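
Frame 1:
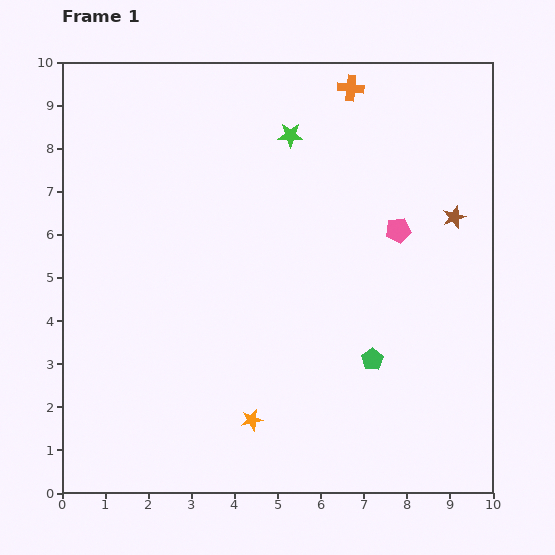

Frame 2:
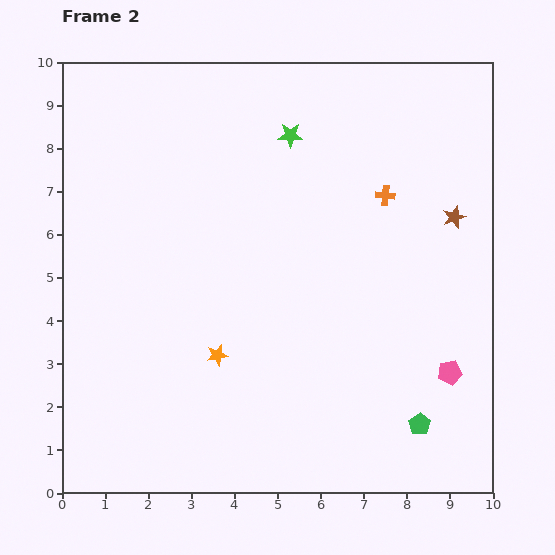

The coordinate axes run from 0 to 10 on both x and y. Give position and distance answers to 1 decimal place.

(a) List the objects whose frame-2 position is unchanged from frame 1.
the green star, the brown star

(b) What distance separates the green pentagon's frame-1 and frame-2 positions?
1.9

The green pentagon moved from (7.2, 3.1) to (8.3, 1.6), a distance of √(1.1² + 1.5²) ≈ 1.9.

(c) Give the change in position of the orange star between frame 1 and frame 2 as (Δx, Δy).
(-0.8, 1.5)

The orange star was at (4.4, 1.7) in frame 1 and (3.6, 3.2) in frame 2.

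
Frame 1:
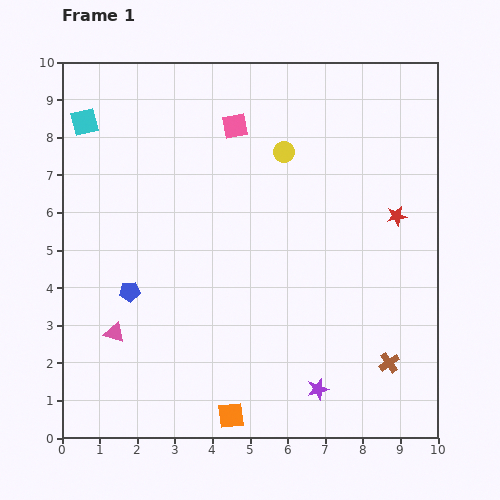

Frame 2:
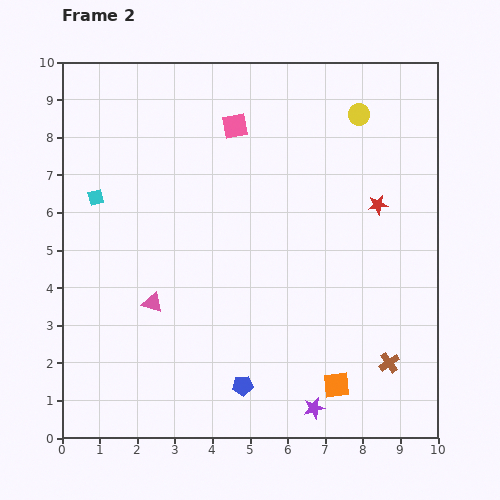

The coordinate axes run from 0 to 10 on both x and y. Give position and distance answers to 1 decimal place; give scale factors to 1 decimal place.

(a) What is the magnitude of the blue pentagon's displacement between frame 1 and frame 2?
3.9

The blue pentagon moved from (1.8, 3.9) to (4.8, 1.4), a distance of √(3.0² + 2.5²) ≈ 3.9.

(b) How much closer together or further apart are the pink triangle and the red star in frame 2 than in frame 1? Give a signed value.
-1.6

Distance in frame 1: 8.1. Distance in frame 2: 6.5.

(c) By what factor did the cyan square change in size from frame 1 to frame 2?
0.6×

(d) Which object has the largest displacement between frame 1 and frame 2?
the blue pentagon

(moved 3.9; next 2.9)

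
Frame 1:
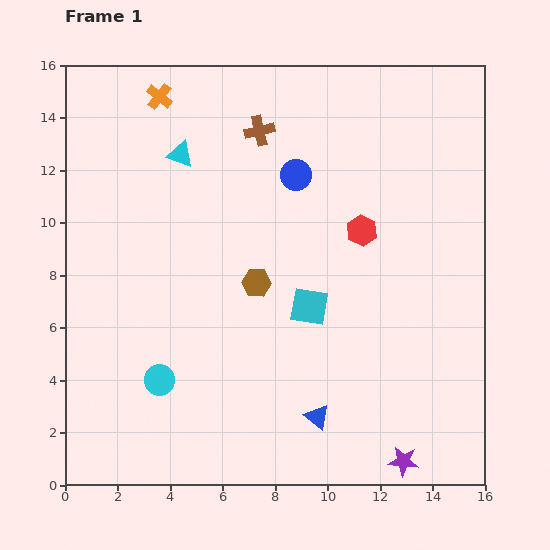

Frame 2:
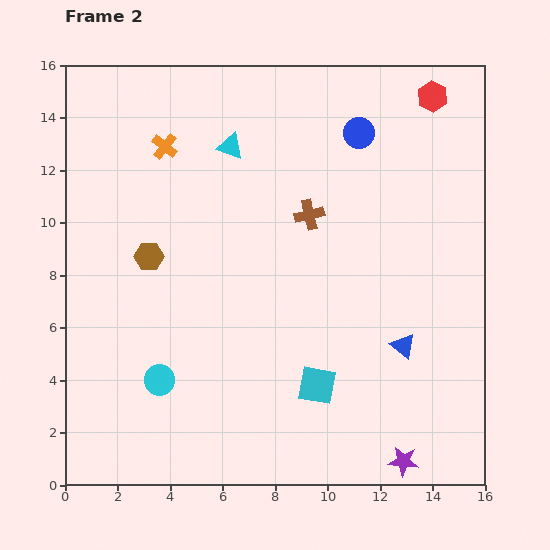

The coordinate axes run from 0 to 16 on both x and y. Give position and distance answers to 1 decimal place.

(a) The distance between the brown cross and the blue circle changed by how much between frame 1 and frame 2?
+1.4

Distance in frame 1: 2.2. Distance in frame 2: 3.6.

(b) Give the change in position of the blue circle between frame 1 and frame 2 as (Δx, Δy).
(2.4, 1.6)

The blue circle was at (8.8, 11.8) in frame 1 and (11.2, 13.4) in frame 2.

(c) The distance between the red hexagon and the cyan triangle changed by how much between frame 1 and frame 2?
+0.4

Distance in frame 1: 7.5. Distance in frame 2: 7.9.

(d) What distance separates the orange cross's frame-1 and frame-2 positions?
1.9

The orange cross moved from (3.6, 14.8) to (3.8, 12.9), a distance of √(0.2² + 1.9²) ≈ 1.9.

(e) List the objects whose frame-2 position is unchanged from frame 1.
the cyan circle, the purple star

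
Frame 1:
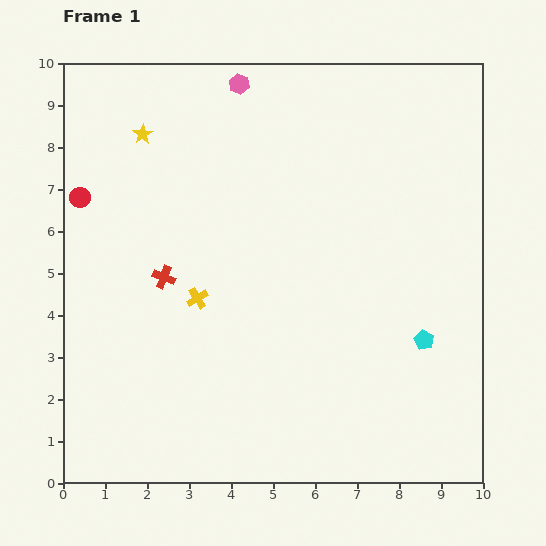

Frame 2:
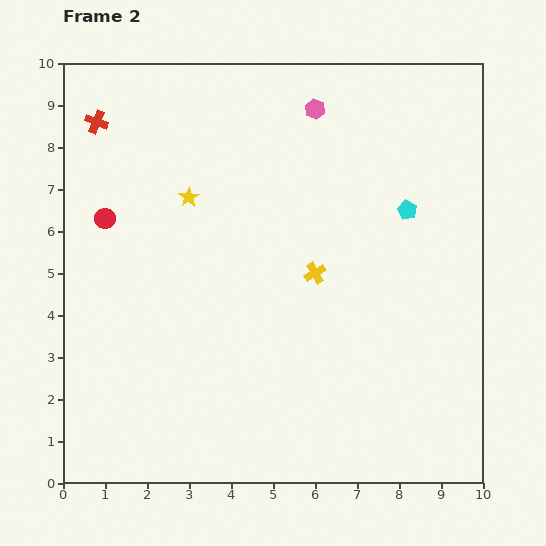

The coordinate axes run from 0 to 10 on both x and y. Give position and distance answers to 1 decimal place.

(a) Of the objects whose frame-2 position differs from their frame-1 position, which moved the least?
the red circle

(moved 0.8)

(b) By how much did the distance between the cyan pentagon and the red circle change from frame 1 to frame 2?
-1.7

Distance in frame 1: 8.9. Distance in frame 2: 7.2.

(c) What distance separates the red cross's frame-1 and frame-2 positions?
4.0

The red cross moved from (2.4, 4.9) to (0.8, 8.6), a distance of √(1.6² + 3.7²) ≈ 4.0.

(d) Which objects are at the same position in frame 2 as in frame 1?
none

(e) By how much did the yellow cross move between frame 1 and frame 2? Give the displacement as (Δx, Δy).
(2.8, 0.6)

The yellow cross was at (3.2, 4.4) in frame 1 and (6.0, 5.0) in frame 2.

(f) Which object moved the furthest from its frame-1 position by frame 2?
the red cross

(moved 4.0; next 3.1)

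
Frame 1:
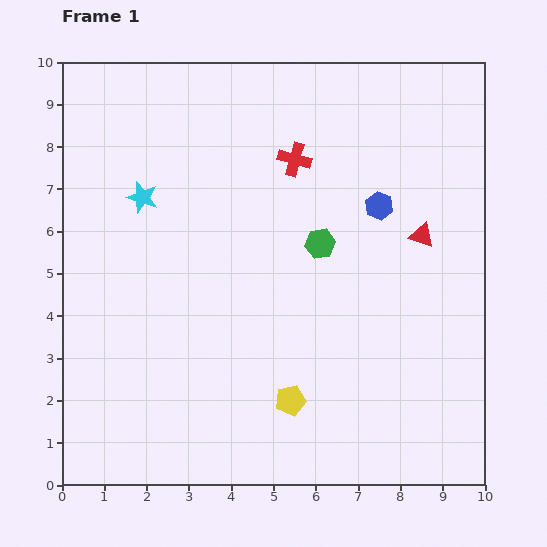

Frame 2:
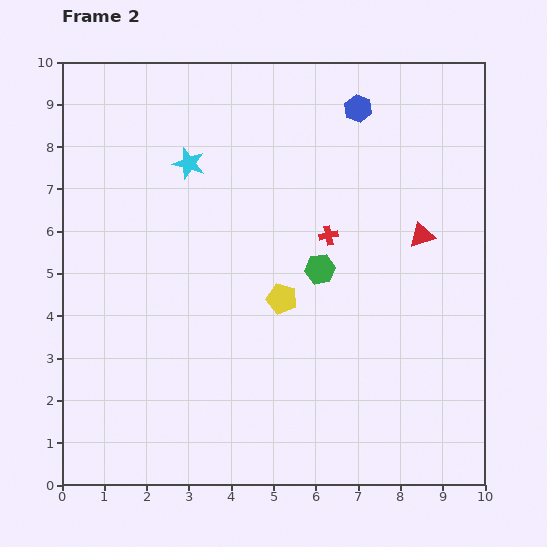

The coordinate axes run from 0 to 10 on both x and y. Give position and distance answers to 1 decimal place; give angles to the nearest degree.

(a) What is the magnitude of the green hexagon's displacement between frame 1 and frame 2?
0.6

The green hexagon moved from (6.1, 5.7) to (6.1, 5.1), a distance of √(0.0² + 0.6²) ≈ 0.6.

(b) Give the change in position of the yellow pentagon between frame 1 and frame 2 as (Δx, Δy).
(-0.2, 2.4)

The yellow pentagon was at (5.4, 2.0) in frame 1 and (5.2, 4.4) in frame 2.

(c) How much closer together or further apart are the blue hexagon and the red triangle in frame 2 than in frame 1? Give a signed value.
+2.2

Distance in frame 1: 1.2. Distance in frame 2: 3.4.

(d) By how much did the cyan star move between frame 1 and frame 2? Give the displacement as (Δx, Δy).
(1.1, 0.8)

The cyan star was at (1.9, 6.8) in frame 1 and (3.0, 7.6) in frame 2.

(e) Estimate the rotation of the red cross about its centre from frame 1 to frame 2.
25° counter-clockwise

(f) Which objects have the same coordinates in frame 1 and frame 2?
the red triangle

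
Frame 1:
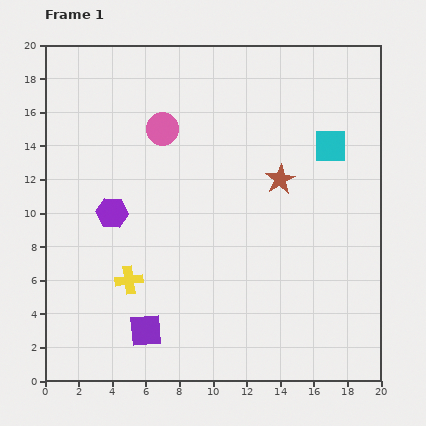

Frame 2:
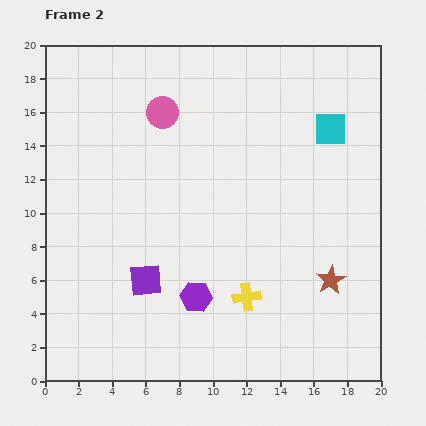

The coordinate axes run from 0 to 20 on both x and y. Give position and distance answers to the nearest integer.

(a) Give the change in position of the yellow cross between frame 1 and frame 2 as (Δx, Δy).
(7, -1)

The yellow cross was at (5, 6) in frame 1 and (12, 5) in frame 2.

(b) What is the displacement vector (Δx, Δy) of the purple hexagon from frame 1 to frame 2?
(5, -5)

The purple hexagon was at (4, 10) in frame 1 and (9, 5) in frame 2.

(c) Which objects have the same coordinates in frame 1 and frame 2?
none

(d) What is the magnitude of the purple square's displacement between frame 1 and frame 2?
3

The purple square moved from (6, 3) to (6, 6), a distance of √(0² + 3²) ≈ 3.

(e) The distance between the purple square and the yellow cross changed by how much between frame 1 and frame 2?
+3

Distance in frame 1: 3. Distance in frame 2: 6.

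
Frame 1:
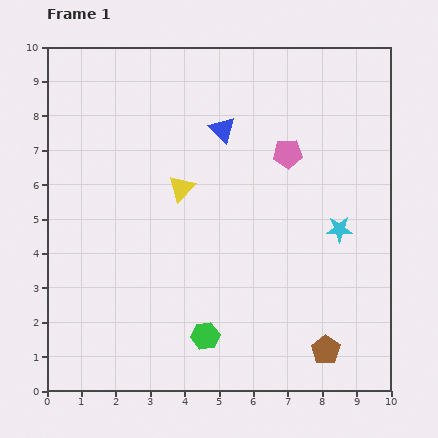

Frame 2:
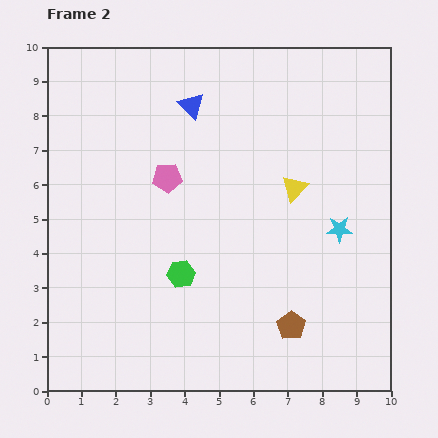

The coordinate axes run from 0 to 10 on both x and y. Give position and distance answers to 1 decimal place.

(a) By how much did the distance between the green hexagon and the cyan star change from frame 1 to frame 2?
-0.2

Distance in frame 1: 5.0. Distance in frame 2: 4.8.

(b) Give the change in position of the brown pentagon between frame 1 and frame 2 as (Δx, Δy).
(-1.0, 0.7)

The brown pentagon was at (8.1, 1.2) in frame 1 and (7.1, 1.9) in frame 2.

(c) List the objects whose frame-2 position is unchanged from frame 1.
the cyan star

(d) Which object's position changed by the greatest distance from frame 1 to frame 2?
the pink pentagon

(moved 3.6; next 3.3)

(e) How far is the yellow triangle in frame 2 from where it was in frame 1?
3.3

The yellow triangle moved from (3.9, 5.9) to (7.2, 5.9), a distance of √(3.3² + 0.0²) ≈ 3.3.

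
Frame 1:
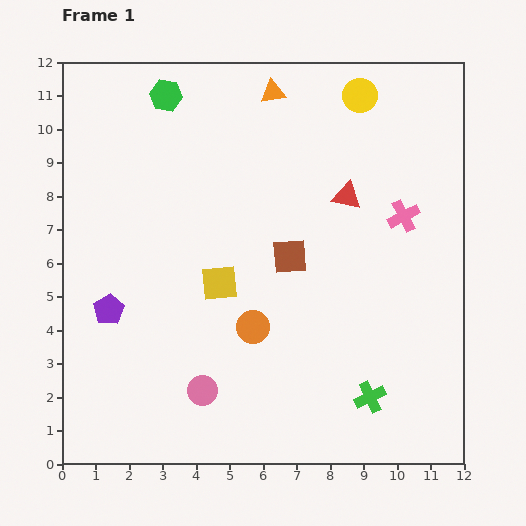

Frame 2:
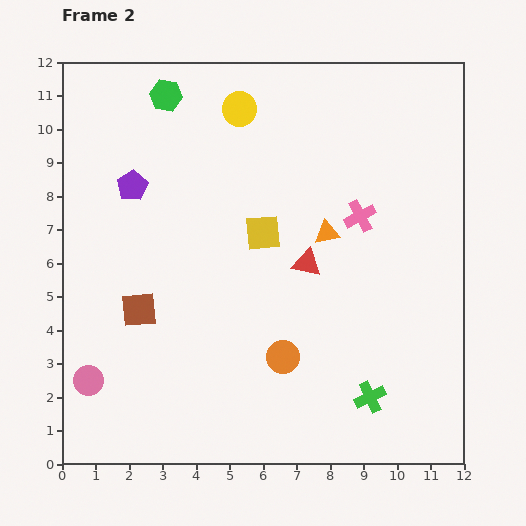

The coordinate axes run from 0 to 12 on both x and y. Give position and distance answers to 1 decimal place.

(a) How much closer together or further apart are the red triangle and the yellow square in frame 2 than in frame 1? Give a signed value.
-3.0

Distance in frame 1: 4.6. Distance in frame 2: 1.6.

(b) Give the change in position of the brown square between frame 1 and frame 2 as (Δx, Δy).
(-4.5, -1.6)

The brown square was at (6.8, 6.2) in frame 1 and (2.3, 4.6) in frame 2.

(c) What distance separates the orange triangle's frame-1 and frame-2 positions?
4.5

The orange triangle moved from (6.3, 11.1) to (7.9, 6.9), a distance of √(1.6² + 4.2²) ≈ 4.5.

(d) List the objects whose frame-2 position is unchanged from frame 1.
the green cross, the green hexagon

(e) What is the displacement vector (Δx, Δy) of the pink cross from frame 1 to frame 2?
(-1.3, 0.0)

The pink cross was at (10.2, 7.4) in frame 1 and (8.9, 7.4) in frame 2.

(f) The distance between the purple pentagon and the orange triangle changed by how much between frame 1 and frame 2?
-2.1

Distance in frame 1: 8.1. Distance in frame 2: 6.0.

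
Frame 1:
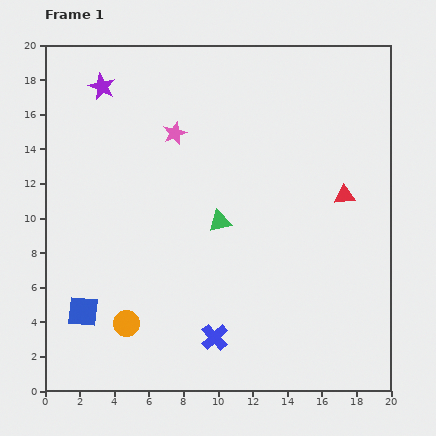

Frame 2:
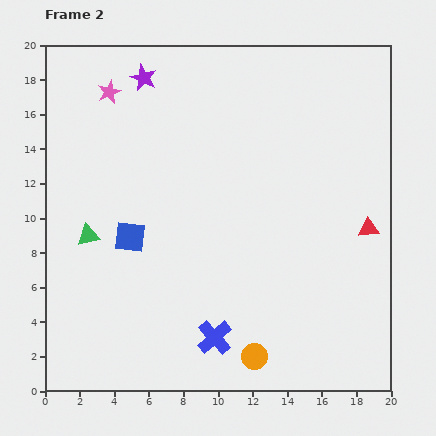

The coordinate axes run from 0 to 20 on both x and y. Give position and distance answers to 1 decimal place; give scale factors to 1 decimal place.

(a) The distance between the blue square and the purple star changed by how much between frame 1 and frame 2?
-3.8

Distance in frame 1: 13.0. Distance in frame 2: 9.2.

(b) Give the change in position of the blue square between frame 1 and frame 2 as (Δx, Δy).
(2.7, 4.3)

The blue square was at (2.2, 4.6) in frame 1 and (4.9, 8.9) in frame 2.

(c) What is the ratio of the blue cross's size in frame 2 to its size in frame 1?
1.3×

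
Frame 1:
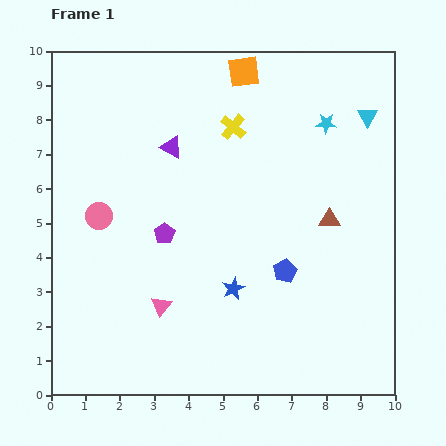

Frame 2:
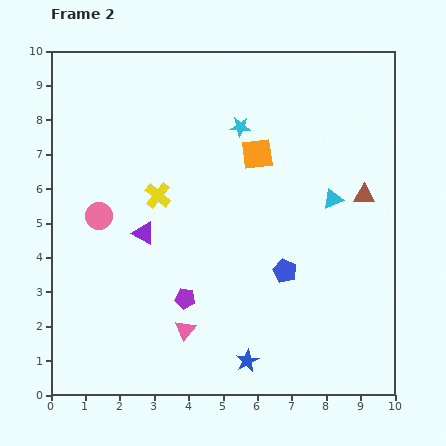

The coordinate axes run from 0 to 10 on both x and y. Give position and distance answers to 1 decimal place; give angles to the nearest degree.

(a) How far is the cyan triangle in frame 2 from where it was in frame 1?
2.6

The cyan triangle moved from (9.2, 8.1) to (8.2, 5.7), a distance of √(1.0² + 2.4²) ≈ 2.6.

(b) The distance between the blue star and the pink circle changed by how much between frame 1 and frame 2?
+1.6

Distance in frame 1: 4.4. Distance in frame 2: 6.0.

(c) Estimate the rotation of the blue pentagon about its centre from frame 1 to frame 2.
21° counter-clockwise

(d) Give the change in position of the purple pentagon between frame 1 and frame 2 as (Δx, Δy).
(0.6, -1.9)

The purple pentagon was at (3.3, 4.7) in frame 1 and (3.9, 2.8) in frame 2.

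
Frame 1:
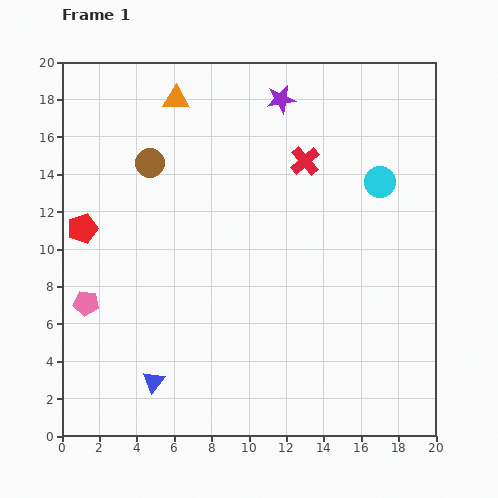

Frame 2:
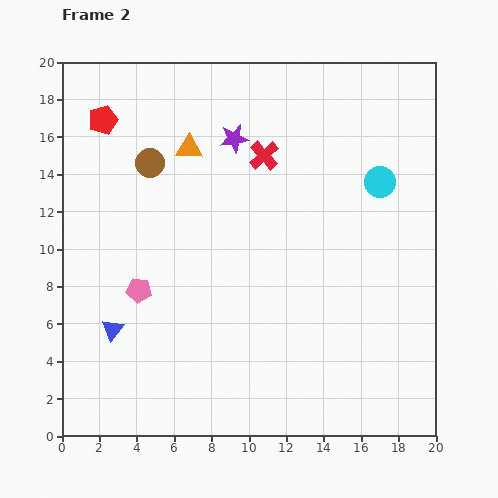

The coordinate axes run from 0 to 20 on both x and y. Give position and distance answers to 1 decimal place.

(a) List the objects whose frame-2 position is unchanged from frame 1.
the cyan circle, the brown circle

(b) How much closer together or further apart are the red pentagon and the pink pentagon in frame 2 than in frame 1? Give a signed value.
+5.3

Distance in frame 1: 4.0. Distance in frame 2: 9.3.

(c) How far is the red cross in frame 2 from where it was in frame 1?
2.2

The red cross moved from (13.0, 14.7) to (10.8, 15.0), a distance of √(2.2² + 0.3²) ≈ 2.2.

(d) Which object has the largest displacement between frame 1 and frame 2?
the red pentagon

(moved 5.9; next 3.6)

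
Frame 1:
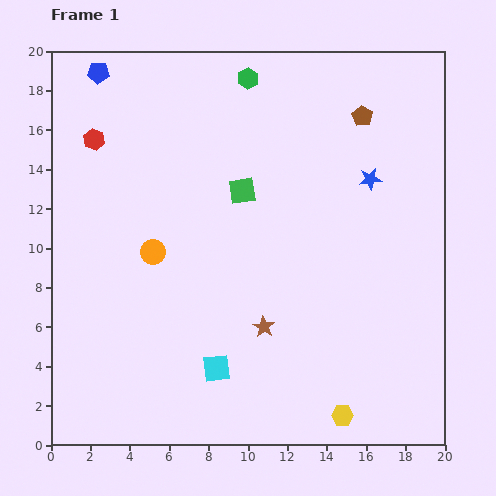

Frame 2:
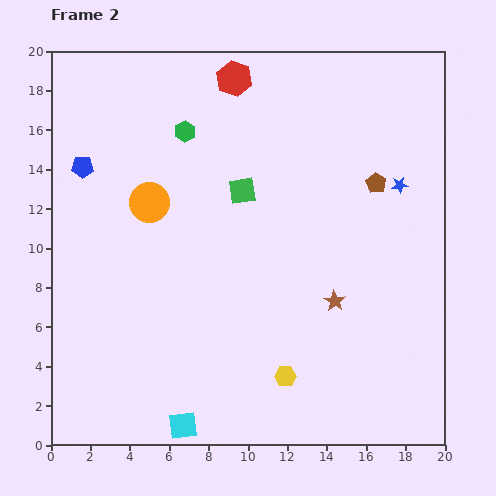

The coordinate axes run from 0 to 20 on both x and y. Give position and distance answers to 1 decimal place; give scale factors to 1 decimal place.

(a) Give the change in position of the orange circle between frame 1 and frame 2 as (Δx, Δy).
(-0.2, 2.5)

The orange circle was at (5.2, 9.8) in frame 1 and (5.0, 12.3) in frame 2.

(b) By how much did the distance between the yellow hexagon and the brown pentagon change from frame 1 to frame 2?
-4.4

Distance in frame 1: 15.2. Distance in frame 2: 10.8.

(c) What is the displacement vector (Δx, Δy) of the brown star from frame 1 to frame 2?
(3.6, 1.3)

The brown star was at (10.8, 6.0) in frame 1 and (14.4, 7.3) in frame 2.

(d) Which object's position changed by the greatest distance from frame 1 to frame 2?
the red hexagon

(moved 7.7; next 4.9)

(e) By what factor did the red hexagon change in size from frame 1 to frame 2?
1.7×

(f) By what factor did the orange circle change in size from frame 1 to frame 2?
1.6×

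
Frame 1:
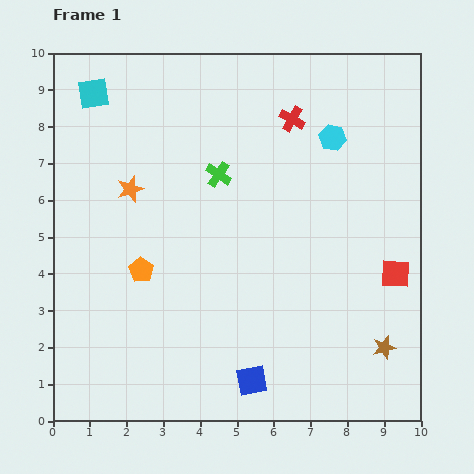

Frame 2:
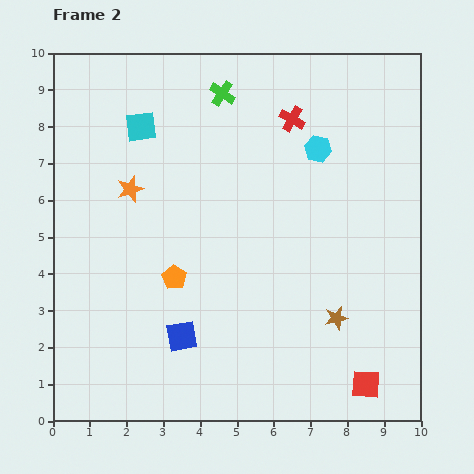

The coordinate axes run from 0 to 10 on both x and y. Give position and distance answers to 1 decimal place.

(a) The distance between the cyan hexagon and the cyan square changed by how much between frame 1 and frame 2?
-1.8

Distance in frame 1: 6.6. Distance in frame 2: 4.8.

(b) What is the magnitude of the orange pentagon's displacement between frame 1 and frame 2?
0.9

The orange pentagon moved from (2.4, 4.1) to (3.3, 3.9), a distance of √(0.9² + 0.2²) ≈ 0.9.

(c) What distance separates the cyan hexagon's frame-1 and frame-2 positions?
0.5

The cyan hexagon moved from (7.6, 7.7) to (7.2, 7.4), a distance of √(0.4² + 0.3²) ≈ 0.5.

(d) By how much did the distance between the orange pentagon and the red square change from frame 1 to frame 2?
-0.9

Distance in frame 1: 6.9. Distance in frame 2: 6.0.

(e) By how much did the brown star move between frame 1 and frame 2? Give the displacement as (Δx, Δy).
(-1.3, 0.8)

The brown star was at (9.0, 2.0) in frame 1 and (7.7, 2.8) in frame 2.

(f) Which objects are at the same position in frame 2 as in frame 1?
the red cross, the orange star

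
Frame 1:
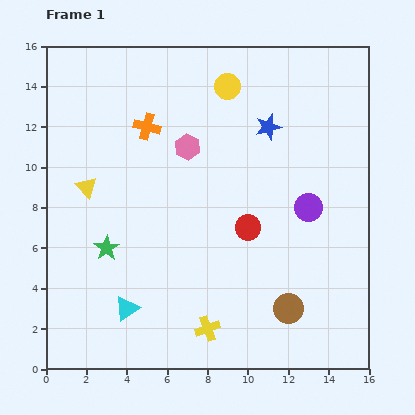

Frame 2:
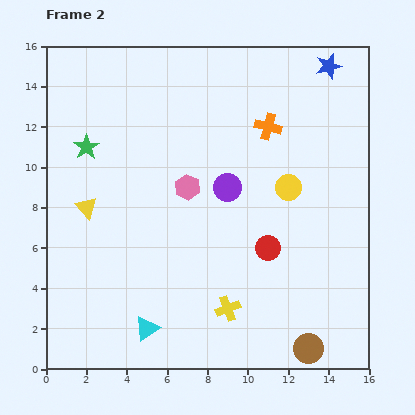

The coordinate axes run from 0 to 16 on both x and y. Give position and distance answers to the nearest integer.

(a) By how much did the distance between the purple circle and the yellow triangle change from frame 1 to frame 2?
-4

Distance in frame 1: 11. Distance in frame 2: 7.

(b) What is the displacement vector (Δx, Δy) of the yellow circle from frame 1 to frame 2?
(3, -5)

The yellow circle was at (9, 14) in frame 1 and (12, 9) in frame 2.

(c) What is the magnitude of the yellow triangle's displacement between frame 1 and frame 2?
1

The yellow triangle moved from (2, 9) to (2, 8), a distance of √(0² + 1²) ≈ 1.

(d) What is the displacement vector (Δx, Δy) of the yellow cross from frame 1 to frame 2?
(1, 1)

The yellow cross was at (8, 2) in frame 1 and (9, 3) in frame 2.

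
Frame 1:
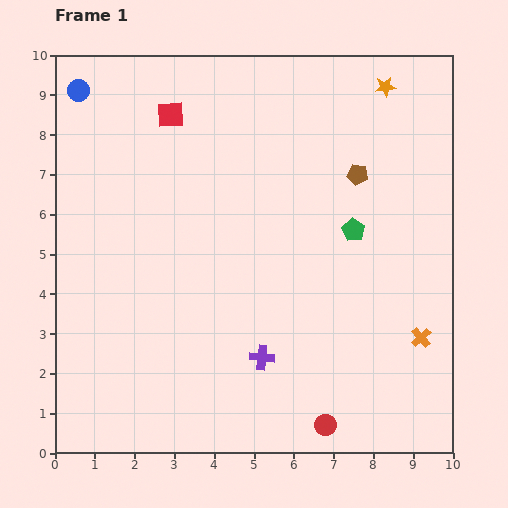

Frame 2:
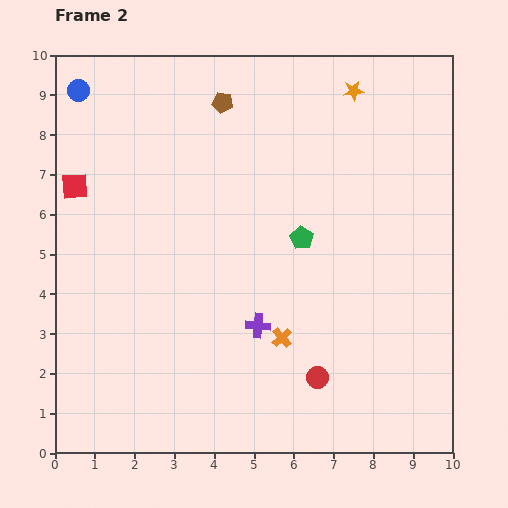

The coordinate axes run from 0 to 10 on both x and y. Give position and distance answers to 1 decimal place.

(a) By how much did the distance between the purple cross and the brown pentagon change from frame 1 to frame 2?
+0.5

Distance in frame 1: 5.2. Distance in frame 2: 5.7.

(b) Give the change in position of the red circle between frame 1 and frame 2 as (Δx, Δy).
(-0.2, 1.2)

The red circle was at (6.8, 0.7) in frame 1 and (6.6, 1.9) in frame 2.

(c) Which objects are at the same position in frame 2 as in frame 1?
the blue circle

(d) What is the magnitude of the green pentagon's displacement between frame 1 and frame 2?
1.3

The green pentagon moved from (7.5, 5.6) to (6.2, 5.4), a distance of √(1.3² + 0.2²) ≈ 1.3.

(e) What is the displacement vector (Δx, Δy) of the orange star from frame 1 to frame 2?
(-0.8, -0.1)

The orange star was at (8.3, 9.2) in frame 1 and (7.5, 9.1) in frame 2.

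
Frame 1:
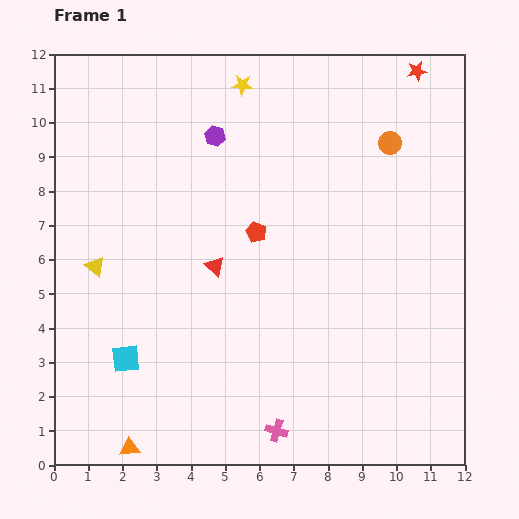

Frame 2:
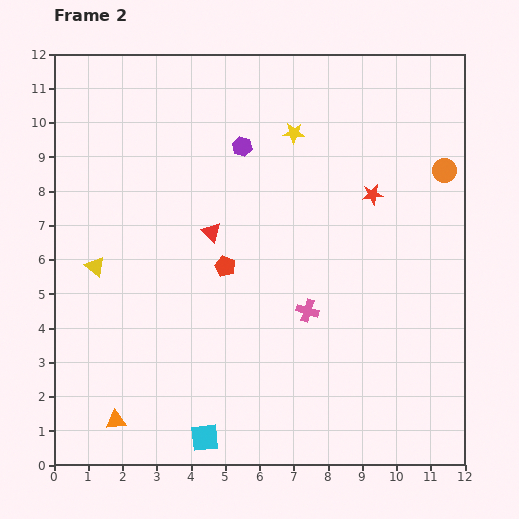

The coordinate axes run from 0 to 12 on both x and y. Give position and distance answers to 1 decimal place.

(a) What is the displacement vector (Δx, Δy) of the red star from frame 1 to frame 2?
(-1.3, -3.6)

The red star was at (10.6, 11.5) in frame 1 and (9.3, 7.9) in frame 2.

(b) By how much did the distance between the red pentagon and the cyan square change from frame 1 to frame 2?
-0.3

Distance in frame 1: 5.3. Distance in frame 2: 5.0.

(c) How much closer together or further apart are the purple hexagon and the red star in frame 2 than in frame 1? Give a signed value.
-2.2

Distance in frame 1: 6.2. Distance in frame 2: 4.0.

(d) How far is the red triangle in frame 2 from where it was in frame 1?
1.0

The red triangle moved from (4.7, 5.8) to (4.6, 6.8), a distance of √(0.1² + 1.0²) ≈ 1.0.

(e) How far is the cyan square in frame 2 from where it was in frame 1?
3.3

The cyan square moved from (2.1, 3.1) to (4.4, 0.8), a distance of √(2.3² + 2.3²) ≈ 3.3.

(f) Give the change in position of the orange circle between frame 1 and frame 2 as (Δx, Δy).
(1.6, -0.8)

The orange circle was at (9.8, 9.4) in frame 1 and (11.4, 8.6) in frame 2.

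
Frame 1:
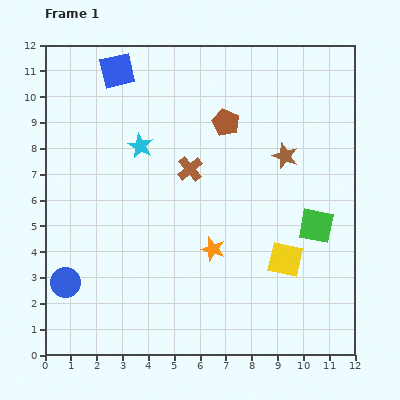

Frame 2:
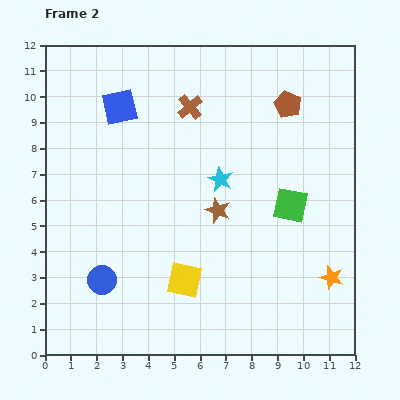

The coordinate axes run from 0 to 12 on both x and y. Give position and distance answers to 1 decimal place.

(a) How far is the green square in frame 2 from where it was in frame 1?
1.3

The green square moved from (10.5, 5.0) to (9.5, 5.8), a distance of √(1.0² + 0.8²) ≈ 1.3.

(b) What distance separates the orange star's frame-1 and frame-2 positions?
4.7

The orange star moved from (6.5, 4.1) to (11.1, 3.0), a distance of √(4.6² + 1.1²) ≈ 4.7.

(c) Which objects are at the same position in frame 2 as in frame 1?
none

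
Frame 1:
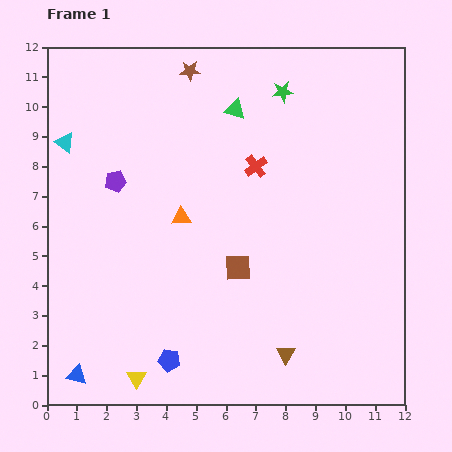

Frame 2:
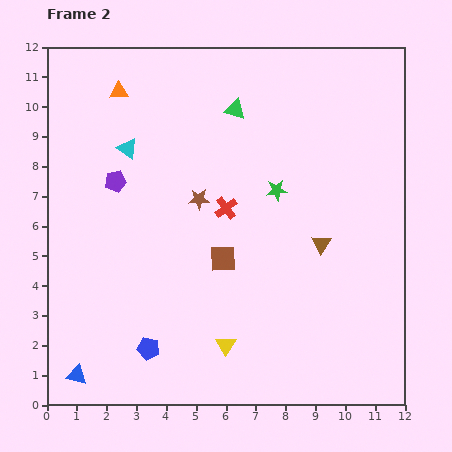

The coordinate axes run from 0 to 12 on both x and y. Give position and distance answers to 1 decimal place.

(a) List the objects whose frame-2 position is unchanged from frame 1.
the green triangle, the blue triangle, the purple pentagon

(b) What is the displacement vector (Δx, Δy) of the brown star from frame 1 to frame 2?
(0.3, -4.3)

The brown star was at (4.8, 11.2) in frame 1 and (5.1, 6.9) in frame 2.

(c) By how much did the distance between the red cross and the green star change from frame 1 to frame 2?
-0.9

Distance in frame 1: 2.7. Distance in frame 2: 1.8.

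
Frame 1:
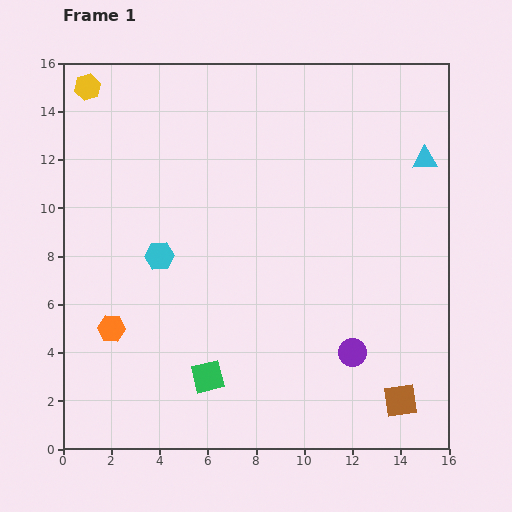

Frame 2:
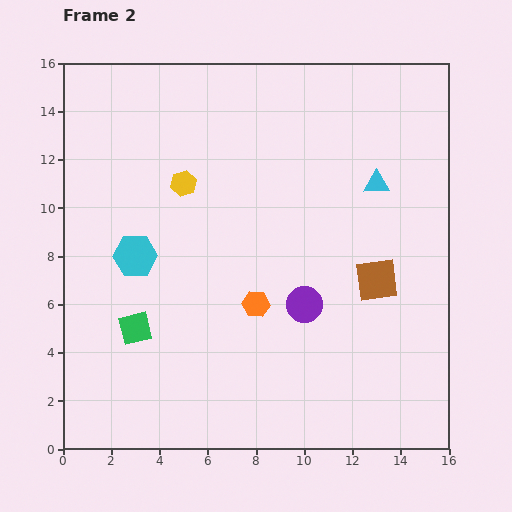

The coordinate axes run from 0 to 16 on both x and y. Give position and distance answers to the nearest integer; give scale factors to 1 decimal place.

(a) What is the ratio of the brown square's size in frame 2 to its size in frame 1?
1.3×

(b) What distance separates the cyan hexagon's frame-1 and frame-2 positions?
1

The cyan hexagon moved from (4, 8) to (3, 8), a distance of √(1² + 0²) ≈ 1.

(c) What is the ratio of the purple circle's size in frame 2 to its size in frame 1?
1.3×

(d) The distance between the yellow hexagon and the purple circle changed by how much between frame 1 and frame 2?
-9

Distance in frame 1: 16. Distance in frame 2: 7.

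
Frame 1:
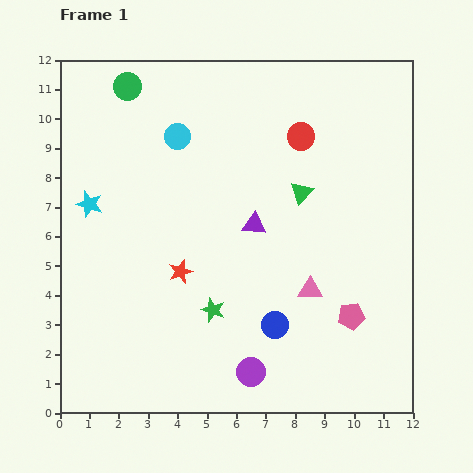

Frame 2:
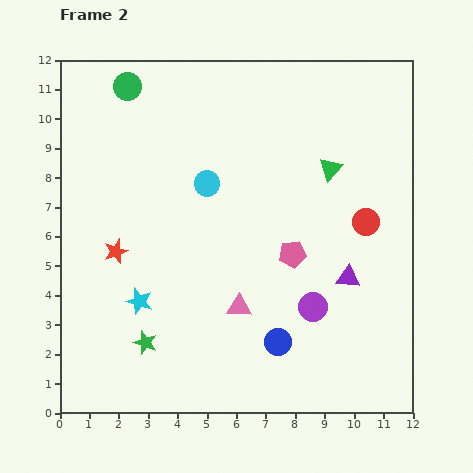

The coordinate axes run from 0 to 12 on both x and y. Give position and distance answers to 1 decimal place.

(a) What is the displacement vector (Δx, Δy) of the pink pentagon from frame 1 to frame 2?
(-2.0, 2.1)

The pink pentagon was at (9.9, 3.3) in frame 1 and (7.9, 5.4) in frame 2.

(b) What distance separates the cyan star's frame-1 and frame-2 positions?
3.7

The cyan star moved from (1.0, 7.1) to (2.7, 3.8), a distance of √(1.7² + 3.3²) ≈ 3.7.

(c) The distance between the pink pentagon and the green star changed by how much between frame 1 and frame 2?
+1.1

Distance in frame 1: 4.7. Distance in frame 2: 5.8.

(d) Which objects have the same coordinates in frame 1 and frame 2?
the green circle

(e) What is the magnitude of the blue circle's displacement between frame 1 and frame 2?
0.6

The blue circle moved from (7.3, 3.0) to (7.4, 2.4), a distance of √(0.1² + 0.6²) ≈ 0.6.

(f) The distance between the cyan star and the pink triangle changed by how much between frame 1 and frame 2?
-4.6

Distance in frame 1: 8.0. Distance in frame 2: 3.4.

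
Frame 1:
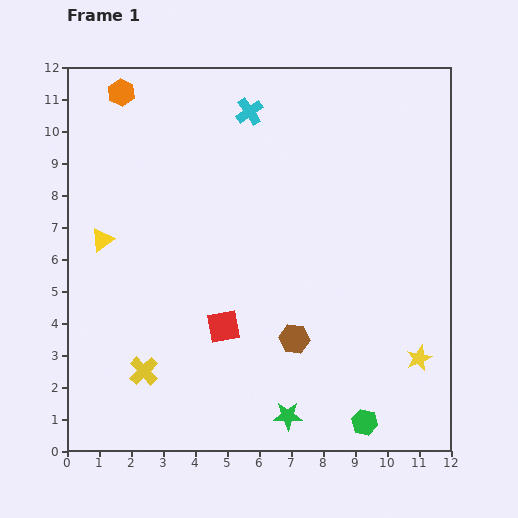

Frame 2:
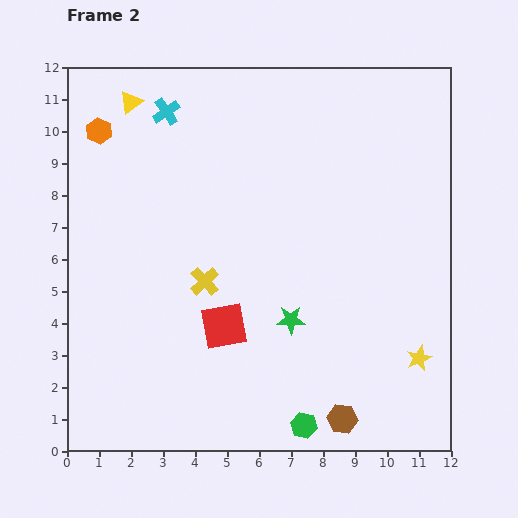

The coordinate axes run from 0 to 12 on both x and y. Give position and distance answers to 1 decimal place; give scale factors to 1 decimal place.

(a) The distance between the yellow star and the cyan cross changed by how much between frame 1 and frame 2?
+1.7

Distance in frame 1: 9.3. Distance in frame 2: 11.0.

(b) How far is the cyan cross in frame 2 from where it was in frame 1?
2.6

The cyan cross moved from (5.7, 10.6) to (3.1, 10.6), a distance of √(2.6² + 0.0²) ≈ 2.6.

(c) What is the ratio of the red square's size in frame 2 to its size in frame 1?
1.4×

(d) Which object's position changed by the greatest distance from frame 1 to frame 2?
the yellow triangle

(moved 4.4; next 3.4)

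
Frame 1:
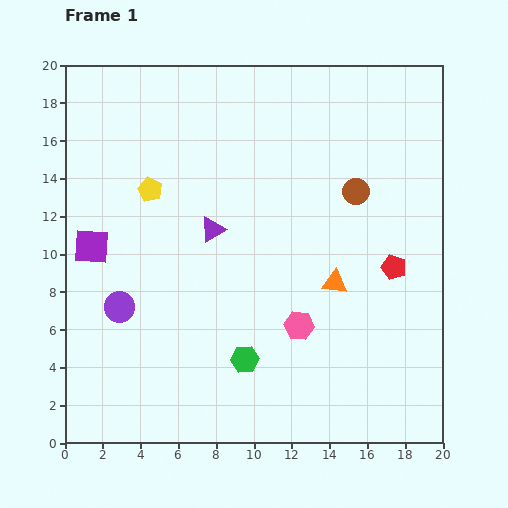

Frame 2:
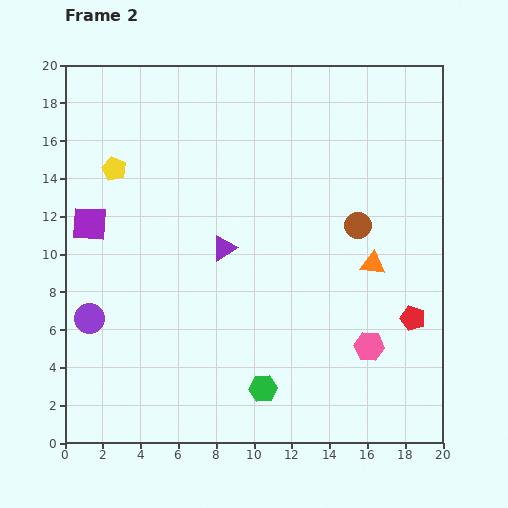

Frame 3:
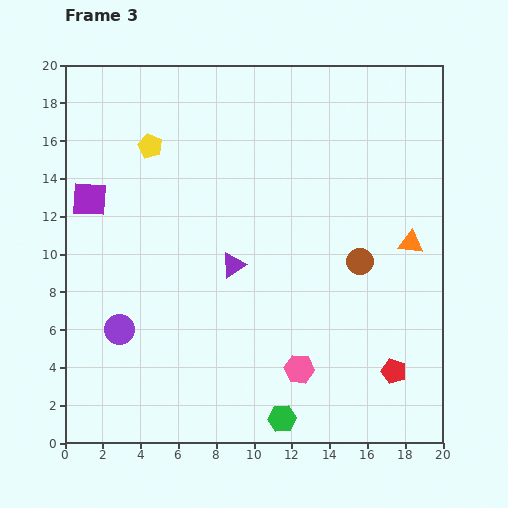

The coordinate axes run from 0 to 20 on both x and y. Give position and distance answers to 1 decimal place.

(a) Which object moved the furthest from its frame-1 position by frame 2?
the pink hexagon

(moved 3.9; next 2.9)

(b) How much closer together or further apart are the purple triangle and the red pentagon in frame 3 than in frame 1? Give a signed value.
+0.4

Distance in frame 1: 9.8. Distance in frame 3: 10.2.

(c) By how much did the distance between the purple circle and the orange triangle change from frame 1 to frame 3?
+4.6

Distance in frame 1: 11.5. Distance in frame 3: 16.1.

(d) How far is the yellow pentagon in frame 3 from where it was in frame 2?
2.2

The yellow pentagon moved from (2.6, 14.5) to (4.5, 15.7), a distance of √(1.9² + 1.2²) ≈ 2.2.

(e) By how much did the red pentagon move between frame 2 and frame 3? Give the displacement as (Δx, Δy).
(-1.0, -2.8)

The red pentagon was at (18.4, 6.6) in frame 2 and (17.4, 3.8) in frame 3.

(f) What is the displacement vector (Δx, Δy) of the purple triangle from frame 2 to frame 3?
(0.5, -0.9)

The purple triangle was at (8.4, 10.3) in frame 2 and (8.9, 9.4) in frame 3.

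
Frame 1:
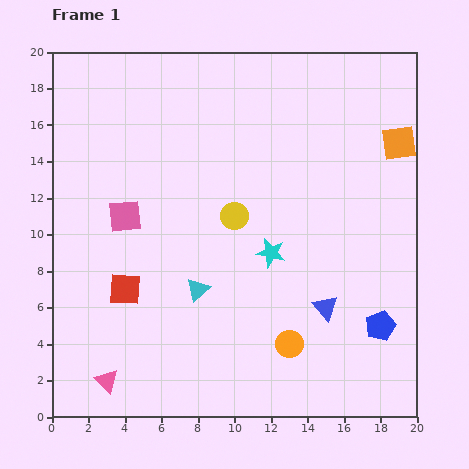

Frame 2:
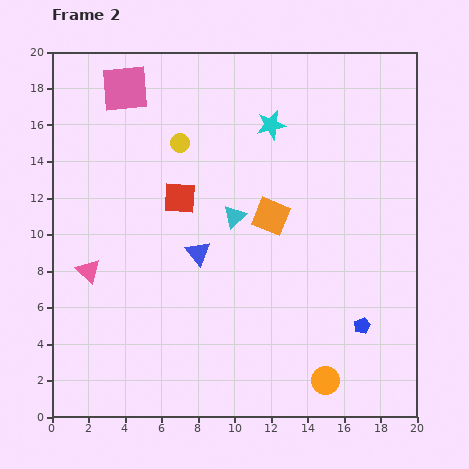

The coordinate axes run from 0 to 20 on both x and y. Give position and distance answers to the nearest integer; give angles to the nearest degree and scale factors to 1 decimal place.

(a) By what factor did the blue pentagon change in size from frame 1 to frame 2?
0.6×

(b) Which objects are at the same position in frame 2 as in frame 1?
none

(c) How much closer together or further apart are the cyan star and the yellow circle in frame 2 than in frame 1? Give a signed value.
+2

Distance in frame 1: 3. Distance in frame 2: 5.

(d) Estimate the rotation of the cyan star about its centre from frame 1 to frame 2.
27° counter-clockwise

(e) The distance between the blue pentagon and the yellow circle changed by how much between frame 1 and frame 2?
+4

Distance in frame 1: 10. Distance in frame 2: 14.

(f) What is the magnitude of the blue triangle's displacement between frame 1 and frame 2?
8

The blue triangle moved from (15, 6) to (8, 9), a distance of √(7² + 3²) ≈ 8.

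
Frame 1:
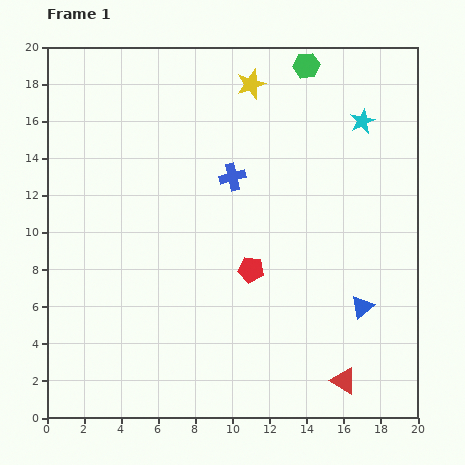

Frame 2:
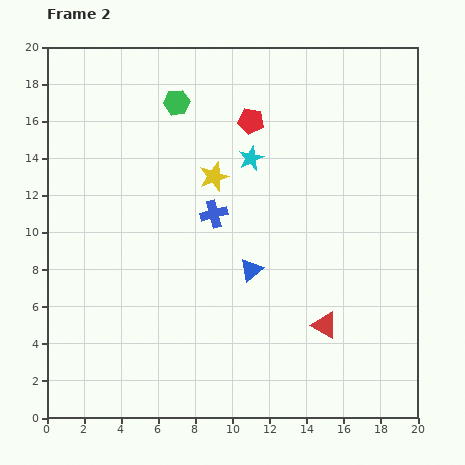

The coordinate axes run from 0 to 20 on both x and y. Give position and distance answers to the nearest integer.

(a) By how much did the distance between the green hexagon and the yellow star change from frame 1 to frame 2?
+1

Distance in frame 1: 3. Distance in frame 2: 4.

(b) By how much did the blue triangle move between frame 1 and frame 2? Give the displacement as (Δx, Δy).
(-6, 2)

The blue triangle was at (17, 6) in frame 1 and (11, 8) in frame 2.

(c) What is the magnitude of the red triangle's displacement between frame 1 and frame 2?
3

The red triangle moved from (16, 2) to (15, 5), a distance of √(1² + 3²) ≈ 3.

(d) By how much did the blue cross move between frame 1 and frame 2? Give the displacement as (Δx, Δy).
(-1, -2)

The blue cross was at (10, 13) in frame 1 and (9, 11) in frame 2.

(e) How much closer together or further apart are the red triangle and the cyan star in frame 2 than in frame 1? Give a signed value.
-4

Distance in frame 1: 14. Distance in frame 2: 10.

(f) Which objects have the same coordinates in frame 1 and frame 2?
none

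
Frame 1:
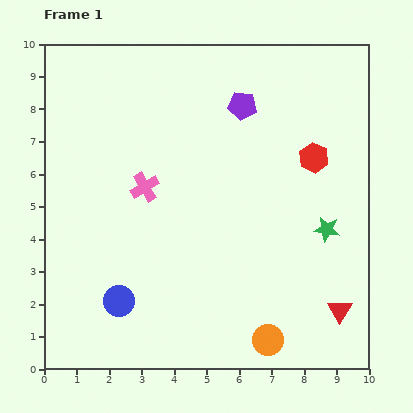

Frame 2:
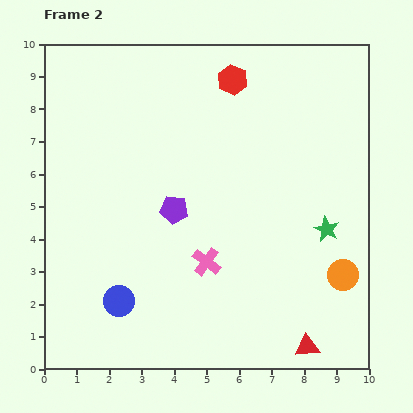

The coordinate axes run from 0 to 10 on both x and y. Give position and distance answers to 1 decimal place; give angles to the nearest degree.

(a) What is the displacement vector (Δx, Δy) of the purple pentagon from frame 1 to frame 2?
(-2.1, -3.2)

The purple pentagon was at (6.1, 8.1) in frame 1 and (4.0, 4.9) in frame 2.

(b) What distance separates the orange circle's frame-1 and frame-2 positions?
3.0

The orange circle moved from (6.9, 0.9) to (9.2, 2.9), a distance of √(2.3² + 2.0²) ≈ 3.0.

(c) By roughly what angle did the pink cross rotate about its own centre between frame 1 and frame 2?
23° counter-clockwise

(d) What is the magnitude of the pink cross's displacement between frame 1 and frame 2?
3.0

The pink cross moved from (3.1, 5.6) to (5.0, 3.3), a distance of √(1.9² + 2.3²) ≈ 3.0.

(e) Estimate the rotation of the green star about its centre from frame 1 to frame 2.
19° clockwise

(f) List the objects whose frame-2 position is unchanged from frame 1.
the blue circle, the green star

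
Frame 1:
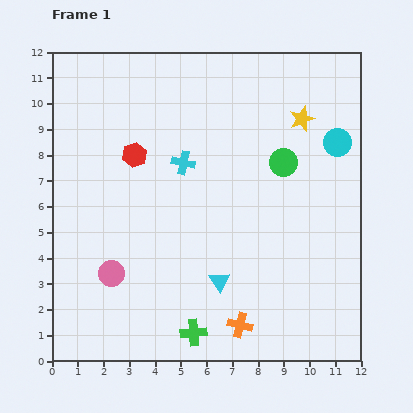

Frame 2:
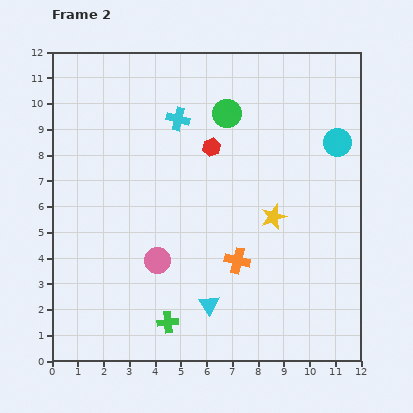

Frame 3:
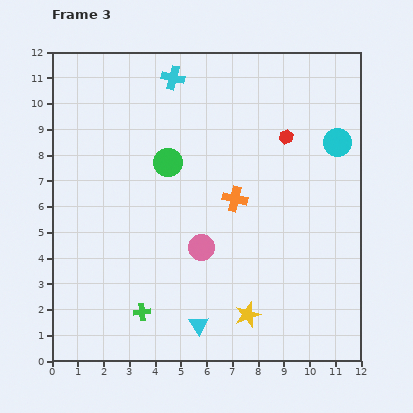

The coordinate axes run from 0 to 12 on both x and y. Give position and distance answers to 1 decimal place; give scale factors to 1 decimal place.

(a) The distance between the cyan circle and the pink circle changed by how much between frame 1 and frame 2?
-1.8

Distance in frame 1: 10.2. Distance in frame 2: 8.4.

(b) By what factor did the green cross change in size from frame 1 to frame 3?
0.6×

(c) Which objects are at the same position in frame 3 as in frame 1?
the cyan circle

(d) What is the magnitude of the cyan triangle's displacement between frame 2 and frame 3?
0.9

The cyan triangle moved from (6.1, 2.2) to (5.7, 1.4), a distance of √(0.4² + 0.8²) ≈ 0.9.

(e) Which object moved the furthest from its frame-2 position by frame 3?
the yellow star

(moved 3.9; next 3.0)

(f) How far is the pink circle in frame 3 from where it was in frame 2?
1.8

The pink circle moved from (4.1, 3.9) to (5.8, 4.4), a distance of √(1.7² + 0.5²) ≈ 1.8.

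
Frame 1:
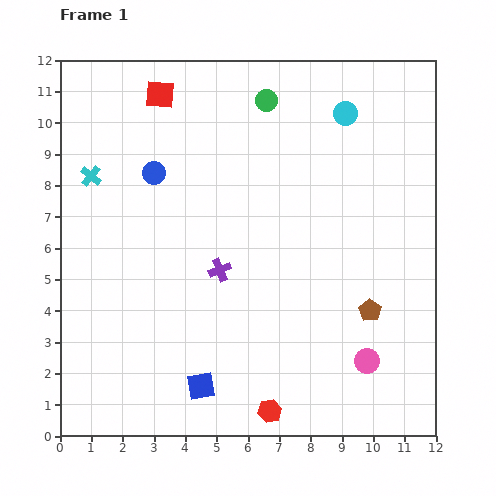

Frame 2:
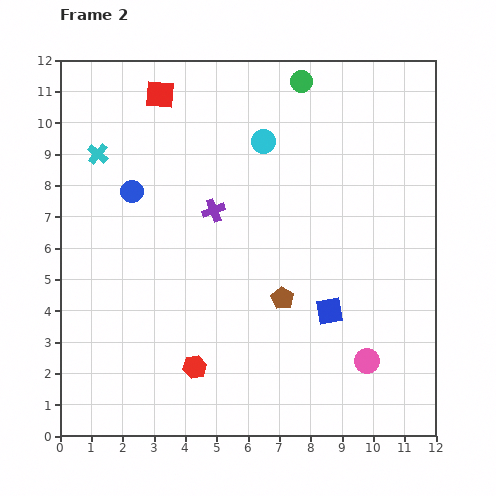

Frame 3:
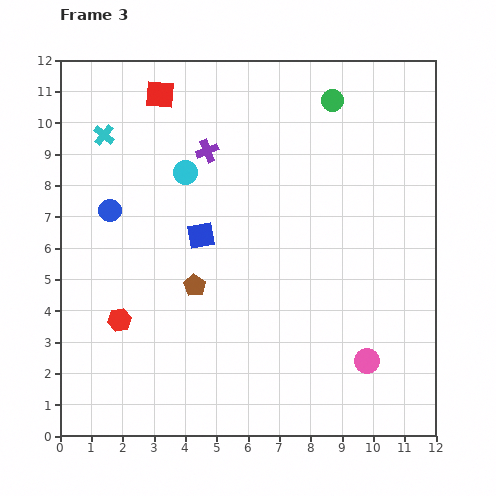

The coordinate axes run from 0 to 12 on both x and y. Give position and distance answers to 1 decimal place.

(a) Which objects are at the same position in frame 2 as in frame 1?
the red square, the pink circle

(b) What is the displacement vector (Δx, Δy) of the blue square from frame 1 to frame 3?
(0.0, 4.8)

The blue square was at (4.5, 1.6) in frame 1 and (4.5, 6.4) in frame 3.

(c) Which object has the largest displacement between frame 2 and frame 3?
the blue square

(moved 4.8; next 2.8)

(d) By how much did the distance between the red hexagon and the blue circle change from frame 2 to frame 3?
-2.4

Distance in frame 2: 5.9. Distance in frame 3: 3.5.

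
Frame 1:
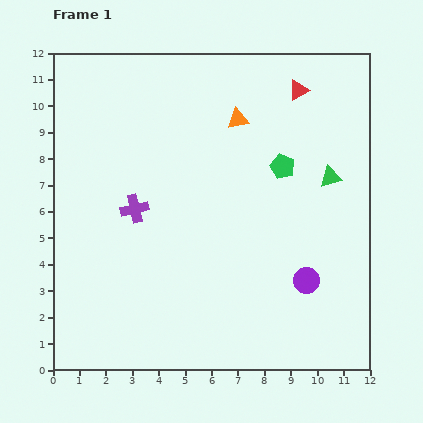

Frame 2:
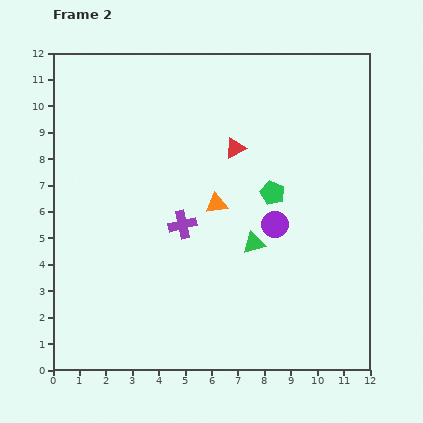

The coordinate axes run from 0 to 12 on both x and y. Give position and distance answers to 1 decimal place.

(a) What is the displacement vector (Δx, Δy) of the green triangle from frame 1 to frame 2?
(-2.9, -2.5)

The green triangle was at (10.5, 7.3) in frame 1 and (7.6, 4.8) in frame 2.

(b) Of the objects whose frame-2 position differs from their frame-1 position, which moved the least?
the green pentagon

(moved 1.1)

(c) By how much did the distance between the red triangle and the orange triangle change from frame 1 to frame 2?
-0.3

Distance in frame 1: 2.5. Distance in frame 2: 2.2.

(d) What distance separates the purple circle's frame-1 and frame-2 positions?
2.4

The purple circle moved from (9.6, 3.4) to (8.4, 5.5), a distance of √(1.2² + 2.1²) ≈ 2.4.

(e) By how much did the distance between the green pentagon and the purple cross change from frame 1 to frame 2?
-2.2

Distance in frame 1: 5.8. Distance in frame 2: 3.6.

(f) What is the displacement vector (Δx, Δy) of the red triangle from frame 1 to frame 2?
(-2.4, -2.2)

The red triangle was at (9.3, 10.6) in frame 1 and (6.9, 8.4) in frame 2.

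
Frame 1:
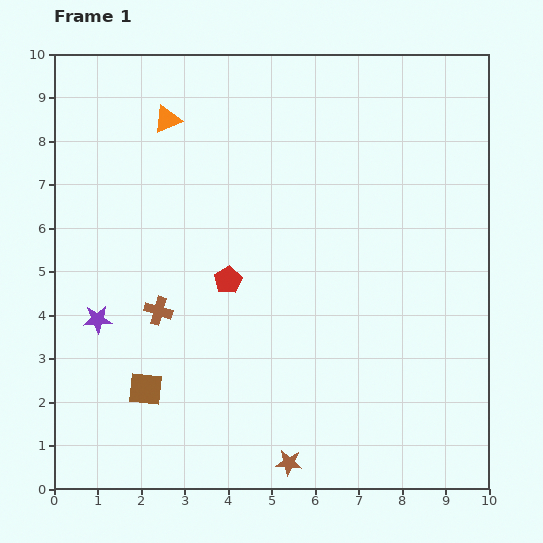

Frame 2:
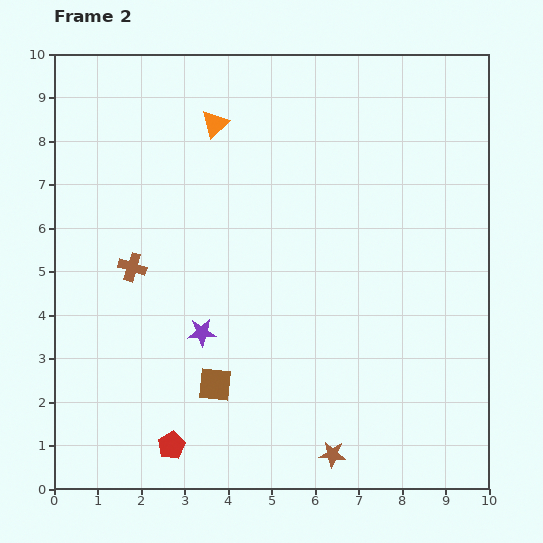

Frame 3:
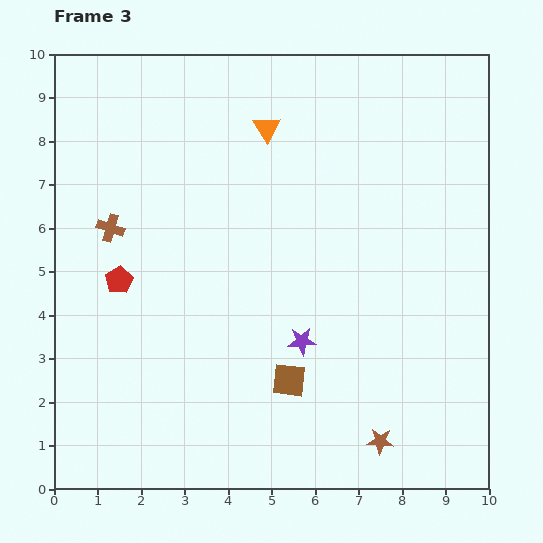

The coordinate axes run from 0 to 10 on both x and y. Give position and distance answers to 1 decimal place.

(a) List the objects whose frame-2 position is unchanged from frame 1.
none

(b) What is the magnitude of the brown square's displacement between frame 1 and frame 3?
3.3

The brown square moved from (2.1, 2.3) to (5.4, 2.5), a distance of √(3.3² + 0.2²) ≈ 3.3.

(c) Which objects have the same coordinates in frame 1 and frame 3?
none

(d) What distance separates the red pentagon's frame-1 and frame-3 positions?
2.5

The red pentagon moved from (4.0, 4.8) to (1.5, 4.8), a distance of √(2.5² + 0.0²) ≈ 2.5.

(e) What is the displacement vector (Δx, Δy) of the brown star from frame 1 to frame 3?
(2.1, 0.5)

The brown star was at (5.4, 0.6) in frame 1 and (7.5, 1.1) in frame 3.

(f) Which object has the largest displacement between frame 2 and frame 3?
the red pentagon

(moved 4.0; next 2.3)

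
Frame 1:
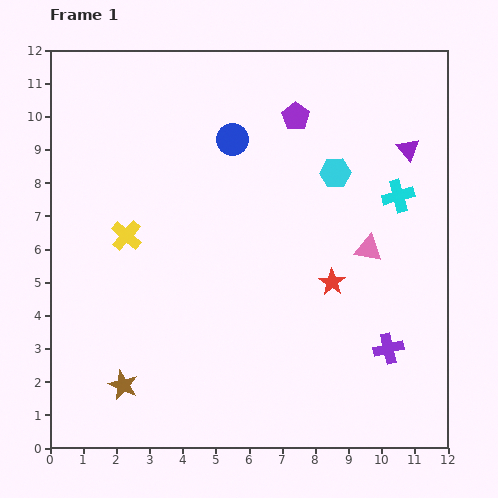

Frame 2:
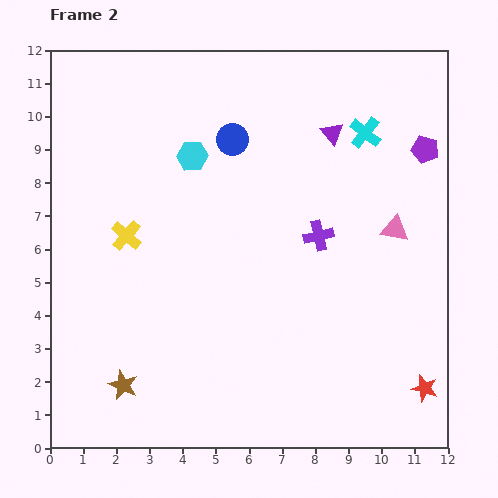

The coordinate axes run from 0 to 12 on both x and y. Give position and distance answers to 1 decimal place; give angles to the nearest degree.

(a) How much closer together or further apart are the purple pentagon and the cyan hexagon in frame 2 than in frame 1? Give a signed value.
+4.9

Distance in frame 1: 2.1. Distance in frame 2: 7.0.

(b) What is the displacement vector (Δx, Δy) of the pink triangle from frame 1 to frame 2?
(0.8, 0.6)

The pink triangle was at (9.6, 6.0) in frame 1 and (10.4, 6.6) in frame 2.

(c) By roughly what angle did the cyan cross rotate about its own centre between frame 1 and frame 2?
37° counter-clockwise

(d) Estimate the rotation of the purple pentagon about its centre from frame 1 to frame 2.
21° counter-clockwise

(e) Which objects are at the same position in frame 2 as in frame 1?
the brown star, the yellow cross, the blue circle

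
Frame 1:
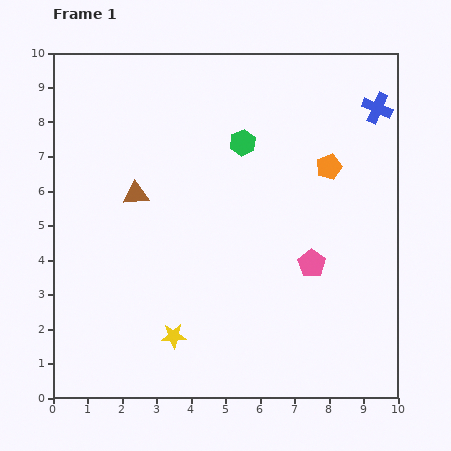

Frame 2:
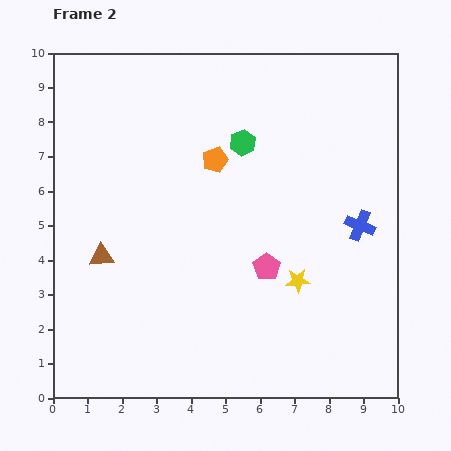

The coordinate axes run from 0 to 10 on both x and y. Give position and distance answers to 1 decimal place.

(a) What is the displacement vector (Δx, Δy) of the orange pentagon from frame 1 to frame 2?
(-3.3, 0.2)

The orange pentagon was at (8.0, 6.7) in frame 1 and (4.7, 6.9) in frame 2.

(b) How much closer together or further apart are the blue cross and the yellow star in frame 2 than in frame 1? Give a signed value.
-6.5

Distance in frame 1: 8.9. Distance in frame 2: 2.4.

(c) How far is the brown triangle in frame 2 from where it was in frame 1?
2.1

The brown triangle moved from (2.4, 5.9) to (1.4, 4.1), a distance of √(1.0² + 1.8²) ≈ 2.1.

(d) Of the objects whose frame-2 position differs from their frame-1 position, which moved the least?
the pink pentagon

(moved 1.3)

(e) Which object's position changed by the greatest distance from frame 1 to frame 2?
the yellow star

(moved 3.9; next 3.4)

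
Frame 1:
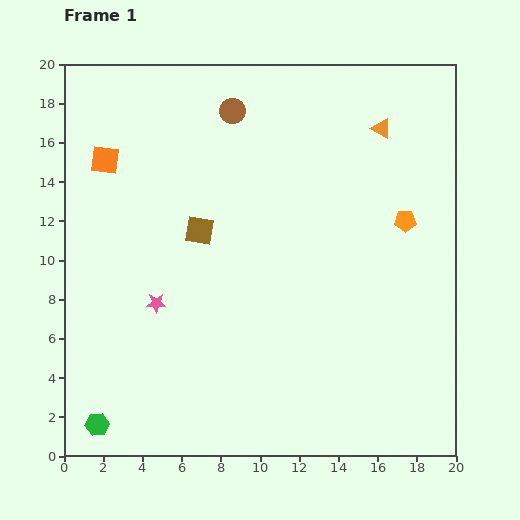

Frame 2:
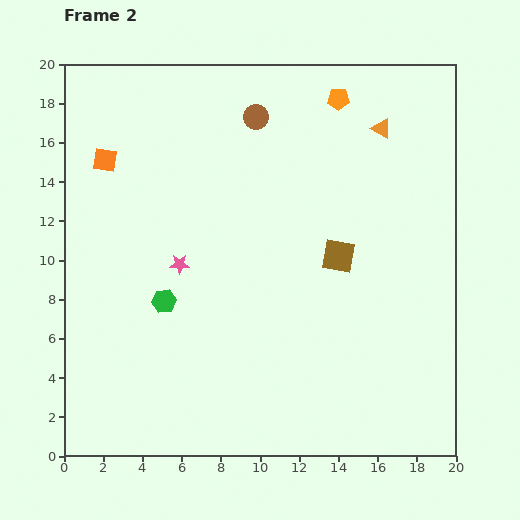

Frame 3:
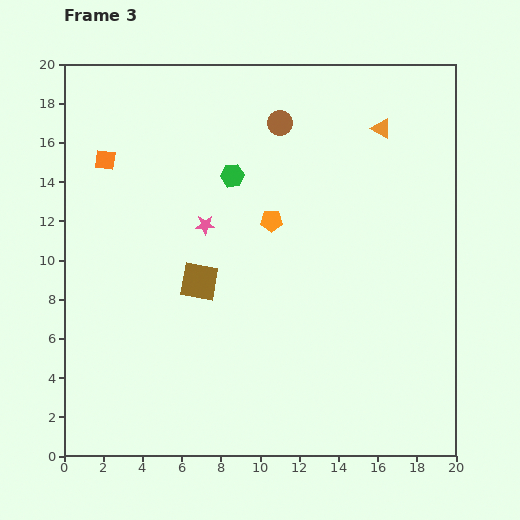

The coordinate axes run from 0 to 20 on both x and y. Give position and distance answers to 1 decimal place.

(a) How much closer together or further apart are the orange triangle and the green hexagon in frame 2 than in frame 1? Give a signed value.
-6.7

Distance in frame 1: 20.9. Distance in frame 2: 14.2.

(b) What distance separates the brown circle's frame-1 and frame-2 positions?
1.2

The brown circle moved from (8.6, 17.6) to (9.8, 17.3), a distance of √(1.2² + 0.3²) ≈ 1.2.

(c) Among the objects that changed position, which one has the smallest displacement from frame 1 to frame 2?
the brown circle

(moved 1.2)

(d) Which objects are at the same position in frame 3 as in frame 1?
the orange square, the orange triangle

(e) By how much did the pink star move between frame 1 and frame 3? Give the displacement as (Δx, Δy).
(2.5, 4.0)

The pink star was at (4.7, 7.8) in frame 1 and (7.2, 11.8) in frame 3.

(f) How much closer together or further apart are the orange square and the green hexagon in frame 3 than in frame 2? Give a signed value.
-1.3

Distance in frame 2: 7.8. Distance in frame 3: 6.5.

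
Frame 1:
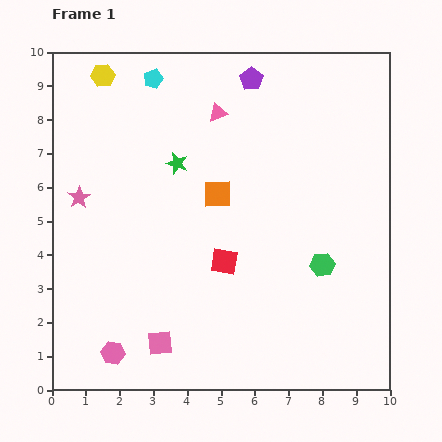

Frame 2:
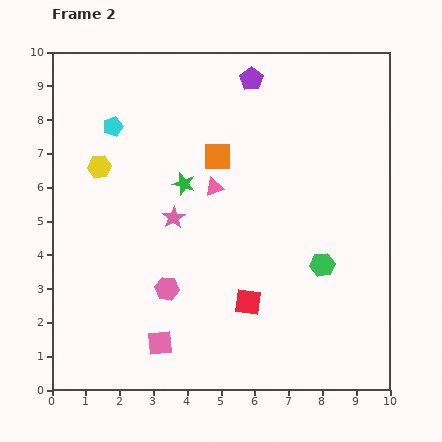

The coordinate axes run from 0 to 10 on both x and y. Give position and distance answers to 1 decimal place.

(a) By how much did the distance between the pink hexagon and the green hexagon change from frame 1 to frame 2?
-2.0

Distance in frame 1: 6.7. Distance in frame 2: 4.7.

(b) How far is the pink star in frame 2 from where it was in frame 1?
2.9

The pink star moved from (0.8, 5.7) to (3.6, 5.1), a distance of √(2.8² + 0.6²) ≈ 2.9.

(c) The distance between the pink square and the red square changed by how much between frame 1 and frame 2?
-0.2

Distance in frame 1: 3.1. Distance in frame 2: 2.9.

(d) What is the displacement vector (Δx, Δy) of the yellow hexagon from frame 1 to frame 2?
(-0.1, -2.7)

The yellow hexagon was at (1.5, 9.3) in frame 1 and (1.4, 6.6) in frame 2.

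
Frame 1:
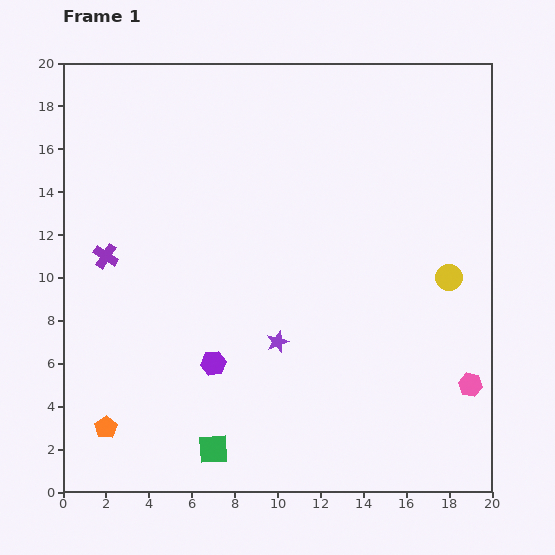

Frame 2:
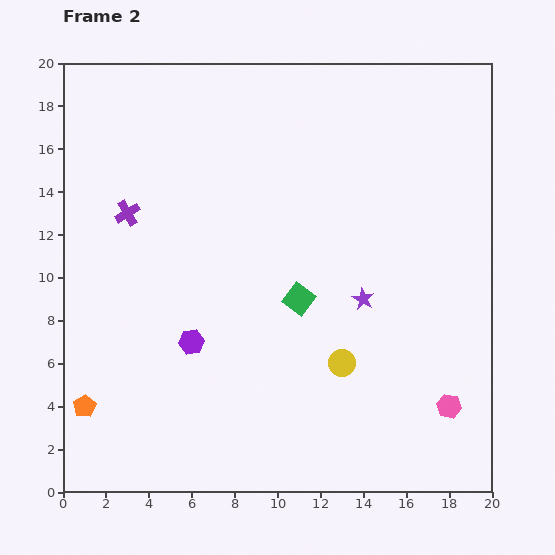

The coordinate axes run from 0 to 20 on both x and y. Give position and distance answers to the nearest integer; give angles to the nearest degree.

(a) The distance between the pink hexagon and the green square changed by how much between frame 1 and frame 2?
-3

Distance in frame 1: 12. Distance in frame 2: 9.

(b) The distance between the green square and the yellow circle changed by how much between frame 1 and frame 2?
-10

Distance in frame 1: 14. Distance in frame 2: 4.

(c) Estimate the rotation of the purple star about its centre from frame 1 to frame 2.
23° counter-clockwise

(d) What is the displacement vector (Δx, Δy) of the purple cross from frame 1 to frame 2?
(1, 2)

The purple cross was at (2, 11) in frame 1 and (3, 13) in frame 2.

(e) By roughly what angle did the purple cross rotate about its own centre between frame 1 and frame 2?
26° clockwise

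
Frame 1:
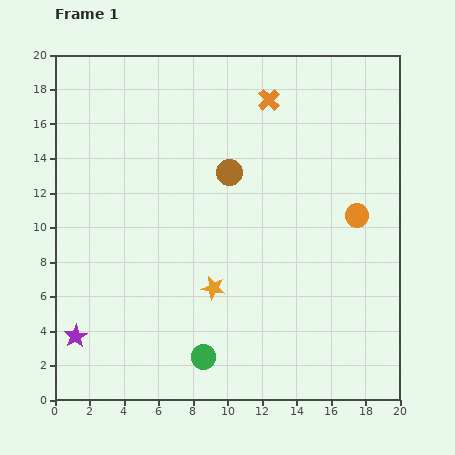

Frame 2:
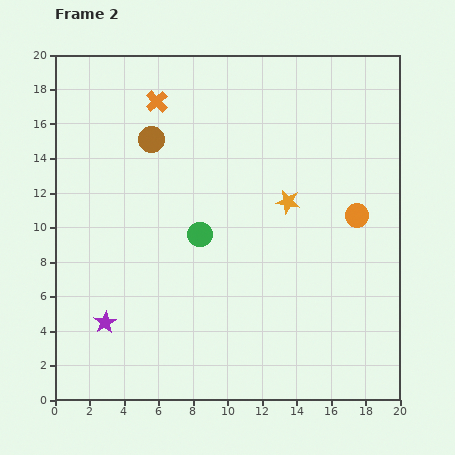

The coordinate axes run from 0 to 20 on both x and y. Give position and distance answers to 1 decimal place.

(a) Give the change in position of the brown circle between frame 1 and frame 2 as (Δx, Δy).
(-4.5, 1.9)

The brown circle was at (10.1, 13.2) in frame 1 and (5.6, 15.1) in frame 2.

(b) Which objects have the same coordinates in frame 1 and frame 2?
the orange circle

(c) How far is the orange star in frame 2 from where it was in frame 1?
6.6

The orange star moved from (9.2, 6.5) to (13.5, 11.5), a distance of √(4.3² + 5.0²) ≈ 6.6.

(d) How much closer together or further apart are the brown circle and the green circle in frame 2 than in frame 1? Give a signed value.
-4.6

Distance in frame 1: 10.8. Distance in frame 2: 6.2.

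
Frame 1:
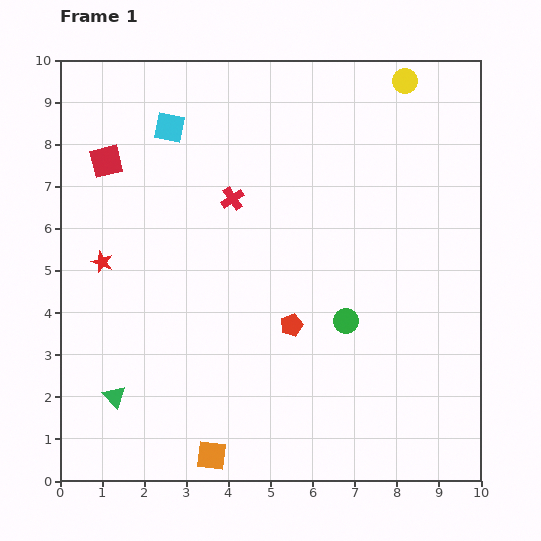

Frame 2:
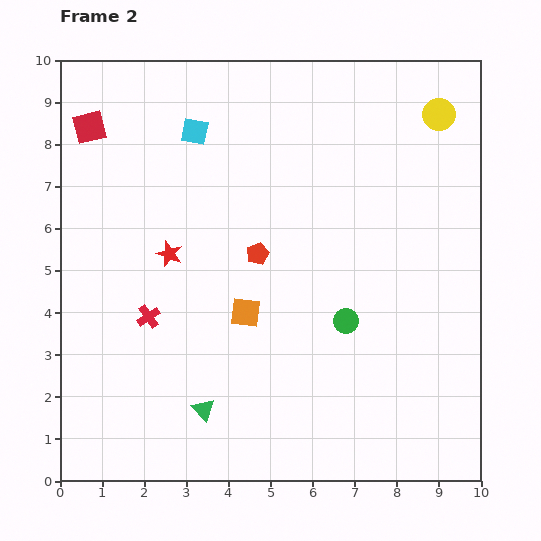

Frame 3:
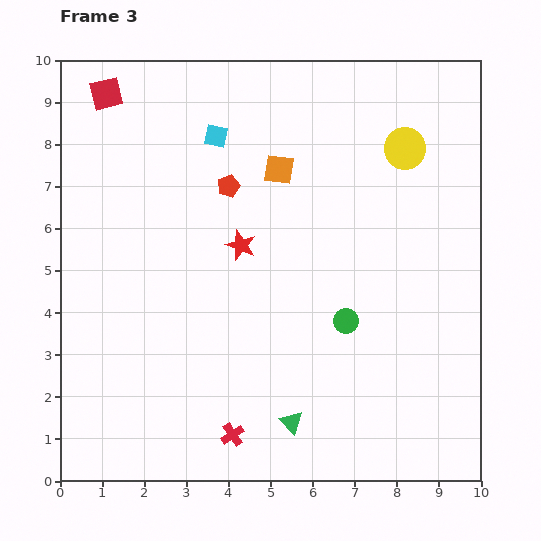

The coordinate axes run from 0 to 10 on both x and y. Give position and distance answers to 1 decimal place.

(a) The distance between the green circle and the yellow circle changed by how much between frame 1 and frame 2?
-0.5

Distance in frame 1: 5.9. Distance in frame 2: 5.4.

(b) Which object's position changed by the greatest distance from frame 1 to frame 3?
the orange square

(moved 7.0; next 5.6)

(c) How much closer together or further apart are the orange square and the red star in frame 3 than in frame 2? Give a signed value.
-0.3

Distance in frame 2: 2.3. Distance in frame 3: 2.0.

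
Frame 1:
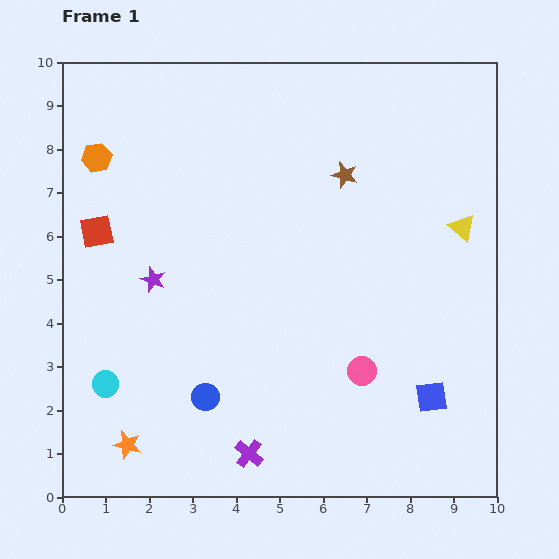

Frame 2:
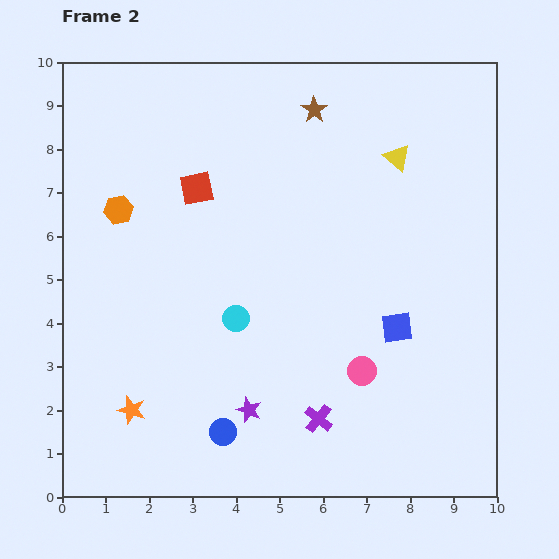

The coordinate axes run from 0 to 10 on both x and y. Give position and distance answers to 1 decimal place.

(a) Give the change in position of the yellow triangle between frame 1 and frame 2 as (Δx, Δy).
(-1.5, 1.6)

The yellow triangle was at (9.2, 6.2) in frame 1 and (7.7, 7.8) in frame 2.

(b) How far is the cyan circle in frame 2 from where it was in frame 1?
3.4

The cyan circle moved from (1.0, 2.6) to (4.0, 4.1), a distance of √(3.0² + 1.5²) ≈ 3.4.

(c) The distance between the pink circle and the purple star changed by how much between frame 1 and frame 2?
-2.4

Distance in frame 1: 5.2. Distance in frame 2: 2.8.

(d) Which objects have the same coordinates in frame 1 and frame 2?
the pink circle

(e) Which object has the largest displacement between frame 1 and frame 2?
the purple star

(moved 3.7; next 3.4)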